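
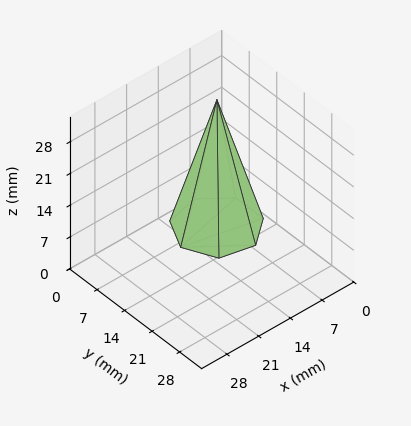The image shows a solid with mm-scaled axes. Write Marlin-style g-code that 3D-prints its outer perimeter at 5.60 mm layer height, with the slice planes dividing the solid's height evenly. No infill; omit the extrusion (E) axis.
Reading the render: the shape is a regular 7-sided pyramid, base circumscribed radius ≈ 8 mm, apex at z ≈ 28 mm (dimensions read to the nearest mm from the axis ticks). For the g-code, the solid's height is divided into equal slices at the stated Δz and each level perimeter traced with G1 moves after a G0 lift.

; perimeter-only toolpath
G21 ; units = mm
G90 ; absolute positioning
G28 ; home
; layer 1
G0 Z5.60
G0 X14.40 Y8.00
G1 X11.99 Y13.00
G1 X6.58 Y14.24
G1 X2.23 Y10.78
G1 X2.23 Y5.22
G1 X6.58 Y1.76
G1 X11.99 Y3.00
G1 X14.40 Y8.00
; layer 2
G0 Z11.20
G0 X12.80 Y8.00
G1 X10.99 Y11.75
G1 X6.93 Y12.68
G1 X3.67 Y10.08
G1 X3.67 Y5.92
G1 X6.93 Y3.32
G1 X10.99 Y4.25
G1 X12.80 Y8.00
; layer 3
G0 Z16.80
G0 X11.20 Y8.00
G1 X10.00 Y10.50
G1 X7.29 Y11.12
G1 X5.12 Y9.39
G1 X5.12 Y6.61
G1 X7.29 Y4.88
G1 X10.00 Y5.50
G1 X11.20 Y8.00
; layer 4
G0 Z22.40
G0 X9.60 Y8.00
G1 X9.00 Y9.25
G1 X7.64 Y9.56
G1 X6.56 Y8.69
G1 X6.56 Y7.31
G1 X7.64 Y6.44
G1 X9.00 Y6.75
G1 X9.60 Y8.00
M2 ; end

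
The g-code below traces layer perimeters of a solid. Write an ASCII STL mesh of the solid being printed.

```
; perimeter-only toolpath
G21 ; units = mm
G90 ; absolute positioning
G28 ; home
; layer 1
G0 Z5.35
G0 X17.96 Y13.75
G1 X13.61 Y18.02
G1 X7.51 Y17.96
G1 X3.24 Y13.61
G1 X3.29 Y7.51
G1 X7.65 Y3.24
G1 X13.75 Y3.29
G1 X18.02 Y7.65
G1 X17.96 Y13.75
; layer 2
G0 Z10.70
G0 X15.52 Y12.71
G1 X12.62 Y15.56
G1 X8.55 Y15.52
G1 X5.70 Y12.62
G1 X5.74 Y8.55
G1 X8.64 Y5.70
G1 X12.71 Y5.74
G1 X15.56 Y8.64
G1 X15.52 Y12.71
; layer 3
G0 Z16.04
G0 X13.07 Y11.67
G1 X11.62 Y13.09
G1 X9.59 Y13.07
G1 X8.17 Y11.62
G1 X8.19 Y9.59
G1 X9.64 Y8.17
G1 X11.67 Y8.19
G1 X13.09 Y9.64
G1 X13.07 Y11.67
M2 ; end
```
solid part
  facet normal 0.0000 0.0000 -1.0000
    outer loop
      vertex 6.47 20.41 0.00
      vertex 14.60 20.49 0.00
      vertex 20.41 14.79 0.00
    endloop
  endfacet
  facet normal 0.0000 0.0000 -1.0000
    outer loop
      vertex 0.77 14.60 0.00
      vertex 6.47 20.41 0.00
      vertex 20.41 14.79 0.00
    endloop
  endfacet
  facet normal 0.0000 0.0000 -1.0000
    outer loop
      vertex 0.85 6.47 0.00
      vertex 0.77 14.60 0.00
      vertex 20.41 14.79 0.00
    endloop
  endfacet
  facet normal 0.0000 0.0000 -1.0000
    outer loop
      vertex 6.66 0.77 0.00
      vertex 0.85 6.47 0.00
      vertex 20.41 14.79 0.00
    endloop
  endfacet
  facet normal 0.0000 0.0000 -1.0000
    outer loop
      vertex 14.79 0.85 0.00
      vertex 6.66 0.77 0.00
      vertex 20.41 14.79 0.00
    endloop
  endfacet
  facet normal 0.0000 0.0000 -1.0000
    outer loop
      vertex 20.49 6.66 0.00
      vertex 14.79 0.85 0.00
      vertex 20.41 14.79 0.00
    endloop
  endfacet
  facet normal 0.6365 0.6487 0.4172
    outer loop
      vertex 20.41 14.79 0.00
      vertex 14.60 20.49 0.00
      vertex 10.63 10.63 21.39
    endloop
  endfacet
  facet normal -0.0089 0.9088 0.4172
    outer loop
      vertex 14.60 20.49 0.00
      vertex 6.47 20.41 0.00
      vertex 10.63 10.63 21.39
    endloop
  endfacet
  facet normal -0.6487 0.6365 0.4172
    outer loop
      vertex 6.47 20.41 0.00
      vertex 0.77 14.60 0.00
      vertex 10.63 10.63 21.39
    endloop
  endfacet
  facet normal -0.9088 -0.0089 0.4172
    outer loop
      vertex 0.77 14.60 0.00
      vertex 0.85 6.47 0.00
      vertex 10.63 10.63 21.39
    endloop
  endfacet
  facet normal -0.6365 -0.6487 0.4172
    outer loop
      vertex 0.85 6.47 0.00
      vertex 6.66 0.77 0.00
      vertex 10.63 10.63 21.39
    endloop
  endfacet
  facet normal 0.0089 -0.9088 0.4172
    outer loop
      vertex 6.66 0.77 0.00
      vertex 14.79 0.85 0.00
      vertex 10.63 10.63 21.39
    endloop
  endfacet
  facet normal 0.6487 -0.6365 0.4172
    outer loop
      vertex 14.79 0.85 0.00
      vertex 20.49 6.66 0.00
      vertex 10.63 10.63 21.39
    endloop
  endfacet
  facet normal 0.9088 0.0089 0.4172
    outer loop
      vertex 20.49 6.66 0.00
      vertex 20.41 14.79 0.00
      vertex 10.63 10.63 21.39
    endloop
  endfacet
endsolid part

The G0 Z moves step by Δz≈5.35 mm. The G1 loops shrink linearly with z, so the solid tapers from its base footprint up to z≈21.4. Closing with a flat bottom cap and the tapered top and triangulating gives 14 facets — a regular 8-sided pyramid, base circumscribed radius ≈ 10.6 mm, apex at z ≈ 21.4 mm.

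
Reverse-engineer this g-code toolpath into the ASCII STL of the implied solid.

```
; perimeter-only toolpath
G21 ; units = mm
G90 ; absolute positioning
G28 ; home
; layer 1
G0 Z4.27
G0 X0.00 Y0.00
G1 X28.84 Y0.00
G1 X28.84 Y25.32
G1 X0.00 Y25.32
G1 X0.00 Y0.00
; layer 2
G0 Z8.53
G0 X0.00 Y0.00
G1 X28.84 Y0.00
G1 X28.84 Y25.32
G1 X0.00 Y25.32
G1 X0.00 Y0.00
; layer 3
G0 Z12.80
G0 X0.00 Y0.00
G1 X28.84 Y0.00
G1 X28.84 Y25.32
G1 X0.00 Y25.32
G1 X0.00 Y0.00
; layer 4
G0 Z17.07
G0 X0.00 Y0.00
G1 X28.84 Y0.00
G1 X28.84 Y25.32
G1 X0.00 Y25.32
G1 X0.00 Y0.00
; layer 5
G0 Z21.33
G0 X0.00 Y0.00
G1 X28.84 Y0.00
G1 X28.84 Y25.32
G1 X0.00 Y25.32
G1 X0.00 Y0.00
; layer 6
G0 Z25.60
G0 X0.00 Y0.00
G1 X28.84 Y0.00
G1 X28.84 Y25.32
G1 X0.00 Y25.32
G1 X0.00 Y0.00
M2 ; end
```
solid part
  facet normal 0.0000 0.0000 -1.0000
    outer loop
      vertex 28.84 25.32 0.00
      vertex 28.84 0.00 0.00
      vertex 0.00 0.00 0.00
    endloop
  endfacet
  facet normal 0.0000 0.0000 -1.0000
    outer loop
      vertex 0.00 25.32 0.00
      vertex 28.84 25.32 0.00
      vertex 0.00 0.00 0.00
    endloop
  endfacet
  facet normal 0.0000 0.0000 1.0000
    outer loop
      vertex 0.00 0.00 25.60
      vertex 28.84 0.00 25.60
      vertex 28.84 25.32 25.60
    endloop
  endfacet
  facet normal 0.0000 0.0000 1.0000
    outer loop
      vertex 0.00 0.00 25.60
      vertex 28.84 25.32 25.60
      vertex 0.00 25.32 25.60
    endloop
  endfacet
  facet normal 0.0000 -1.0000 0.0000
    outer loop
      vertex 0.00 0.00 0.00
      vertex 28.84 0.00 0.00
      vertex 28.84 0.00 25.60
    endloop
  endfacet
  facet normal 0.0000 -1.0000 0.0000
    outer loop
      vertex 0.00 0.00 0.00
      vertex 28.84 0.00 25.60
      vertex 0.00 0.00 25.60
    endloop
  endfacet
  facet normal 0.0000 1.0000 0.0000
    outer loop
      vertex 28.84 25.32 25.60
      vertex 28.84 25.32 0.00
      vertex 0.00 25.32 0.00
    endloop
  endfacet
  facet normal 0.0000 1.0000 0.0000
    outer loop
      vertex 0.00 25.32 25.60
      vertex 28.84 25.32 25.60
      vertex 0.00 25.32 0.00
    endloop
  endfacet
  facet normal -1.0000 0.0000 0.0000
    outer loop
      vertex 0.00 25.32 25.60
      vertex 0.00 25.32 0.00
      vertex 0.00 0.00 0.00
    endloop
  endfacet
  facet normal -1.0000 0.0000 0.0000
    outer loop
      vertex 0.00 0.00 25.60
      vertex 0.00 25.32 25.60
      vertex 0.00 0.00 0.00
    endloop
  endfacet
  facet normal 1.0000 0.0000 0.0000
    outer loop
      vertex 28.84 0.00 0.00
      vertex 28.84 25.32 0.00
      vertex 28.84 25.32 25.60
    endloop
  endfacet
  facet normal 1.0000 0.0000 0.0000
    outer loop
      vertex 28.84 0.00 0.00
      vertex 28.84 25.32 25.60
      vertex 28.84 0.00 25.60
    endloop
  endfacet
endsolid part

The G0 Z moves step by Δz≈4.27 mm. Every layer's G1 loop is the same polygon, so the solid is a straight extrusion of it from z=0 to z≈25.6. Closing with flat bottom and top caps and triangulating gives 12 facets — a rectangular box, roughly 28.8 × 25.3 mm footprint and 25.6 mm tall.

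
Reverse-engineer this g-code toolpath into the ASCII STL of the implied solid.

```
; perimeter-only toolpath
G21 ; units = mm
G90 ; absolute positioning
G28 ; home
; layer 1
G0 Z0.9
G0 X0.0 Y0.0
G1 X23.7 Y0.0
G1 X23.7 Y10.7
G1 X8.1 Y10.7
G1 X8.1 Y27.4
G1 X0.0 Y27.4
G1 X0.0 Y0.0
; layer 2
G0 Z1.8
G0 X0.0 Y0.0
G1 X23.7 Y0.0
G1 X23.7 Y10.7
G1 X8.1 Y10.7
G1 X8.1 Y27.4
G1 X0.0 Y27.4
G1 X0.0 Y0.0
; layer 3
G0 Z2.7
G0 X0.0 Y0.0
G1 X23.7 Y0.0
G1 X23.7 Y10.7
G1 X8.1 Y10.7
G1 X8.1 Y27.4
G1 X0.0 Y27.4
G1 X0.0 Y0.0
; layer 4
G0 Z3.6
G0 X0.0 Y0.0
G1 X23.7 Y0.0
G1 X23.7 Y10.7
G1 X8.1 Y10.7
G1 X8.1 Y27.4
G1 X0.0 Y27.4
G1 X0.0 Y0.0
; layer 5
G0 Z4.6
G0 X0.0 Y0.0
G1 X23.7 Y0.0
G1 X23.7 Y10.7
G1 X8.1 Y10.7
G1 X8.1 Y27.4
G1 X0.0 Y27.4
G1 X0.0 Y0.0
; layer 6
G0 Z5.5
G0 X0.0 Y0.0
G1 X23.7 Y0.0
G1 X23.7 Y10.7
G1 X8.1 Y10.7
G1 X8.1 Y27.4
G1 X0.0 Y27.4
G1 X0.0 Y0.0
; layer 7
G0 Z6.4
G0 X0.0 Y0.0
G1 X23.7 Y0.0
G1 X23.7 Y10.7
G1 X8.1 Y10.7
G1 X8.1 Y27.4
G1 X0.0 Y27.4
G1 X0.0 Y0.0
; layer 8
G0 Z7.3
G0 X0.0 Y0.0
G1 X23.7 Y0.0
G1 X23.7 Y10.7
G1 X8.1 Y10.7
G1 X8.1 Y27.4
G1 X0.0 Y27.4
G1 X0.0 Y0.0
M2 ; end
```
solid part
  facet normal 0.0000 0.0000 -1.0000
    outer loop
      vertex 23.7 10.7 0.0
      vertex 23.7 0.0 0.0
      vertex 0.0 0.0 0.0
    endloop
  endfacet
  facet normal 0.0000 0.0000 -1.0000
    outer loop
      vertex 8.1 10.7 0.0
      vertex 23.7 10.7 0.0
      vertex 0.0 0.0 0.0
    endloop
  endfacet
  facet normal 0.0000 0.0000 -1.0000
    outer loop
      vertex 8.1 27.4 0.0
      vertex 8.1 10.7 0.0
      vertex 0.0 0.0 0.0
    endloop
  endfacet
  facet normal 0.0000 0.0000 -1.0000
    outer loop
      vertex 0.0 27.4 0.0
      vertex 8.1 27.4 0.0
      vertex 0.0 0.0 0.0
    endloop
  endfacet
  facet normal 0.0000 0.0000 1.0000
    outer loop
      vertex 0.0 0.0 7.3
      vertex 23.7 0.0 7.3
      vertex 23.7 10.7 7.3
    endloop
  endfacet
  facet normal 0.0000 0.0000 1.0000
    outer loop
      vertex 0.0 0.0 7.3
      vertex 23.7 10.7 7.3
      vertex 8.1 10.7 7.3
    endloop
  endfacet
  facet normal 0.0000 0.0000 1.0000
    outer loop
      vertex 0.0 0.0 7.3
      vertex 8.1 10.7 7.3
      vertex 8.1 27.4 7.3
    endloop
  endfacet
  facet normal 0.0000 0.0000 1.0000
    outer loop
      vertex 0.0 0.0 7.3
      vertex 8.1 27.4 7.3
      vertex 0.0 27.4 7.3
    endloop
  endfacet
  facet normal 0.0000 -1.0000 0.0000
    outer loop
      vertex 0.0 0.0 0.0
      vertex 23.7 0.0 0.0
      vertex 23.7 0.0 7.3
    endloop
  endfacet
  facet normal 0.0000 -1.0000 0.0000
    outer loop
      vertex 0.0 0.0 0.0
      vertex 23.7 0.0 7.3
      vertex 0.0 0.0 7.3
    endloop
  endfacet
  facet normal 1.0000 0.0000 0.0000
    outer loop
      vertex 23.7 0.0 0.0
      vertex 23.7 10.7 0.0
      vertex 23.7 10.7 7.3
    endloop
  endfacet
  facet normal 1.0000 0.0000 0.0000
    outer loop
      vertex 23.7 0.0 0.0
      vertex 23.7 10.7 7.3
      vertex 23.7 0.0 7.3
    endloop
  endfacet
  facet normal 0.0000 1.0000 0.0000
    outer loop
      vertex 23.7 10.7 0.0
      vertex 8.1 10.7 0.0
      vertex 8.1 10.7 7.3
    endloop
  endfacet
  facet normal 0.0000 1.0000 0.0000
    outer loop
      vertex 23.7 10.7 0.0
      vertex 8.1 10.7 7.3
      vertex 23.7 10.7 7.3
    endloop
  endfacet
  facet normal 1.0000 0.0000 0.0000
    outer loop
      vertex 8.1 10.7 0.0
      vertex 8.1 27.4 0.0
      vertex 8.1 27.4 7.3
    endloop
  endfacet
  facet normal 1.0000 0.0000 0.0000
    outer loop
      vertex 8.1 10.7 0.0
      vertex 8.1 27.4 7.3
      vertex 8.1 10.7 7.3
    endloop
  endfacet
  facet normal 0.0000 1.0000 0.0000
    outer loop
      vertex 8.1 27.4 0.0
      vertex 0.0 27.4 0.0
      vertex 0.0 27.4 7.3
    endloop
  endfacet
  facet normal 0.0000 1.0000 0.0000
    outer loop
      vertex 8.1 27.4 0.0
      vertex 0.0 27.4 7.3
      vertex 8.1 27.4 7.3
    endloop
  endfacet
  facet normal -1.0000 0.0000 0.0000
    outer loop
      vertex 0.0 27.4 0.0
      vertex 0.0 0.0 0.0
      vertex 0.0 0.0 7.3
    endloop
  endfacet
  facet normal -1.0000 0.0000 0.0000
    outer loop
      vertex 0.0 27.4 0.0
      vertex 0.0 0.0 7.3
      vertex 0.0 27.4 7.3
    endloop
  endfacet
endsolid part

The G0 Z moves step by Δz≈0.9 mm. Every layer's G1 loop is the same polygon, so the solid is a straight extrusion of it from z=0 to z≈7.3. Closing with flat bottom and top caps and triangulating gives 20 facets — an L-shaped prism: outer 23.7 × 27.4 mm, arm thicknesses ≈ 10.7 mm (horizontal) and 8.1 mm (vertical), extruded 7.3 mm in z.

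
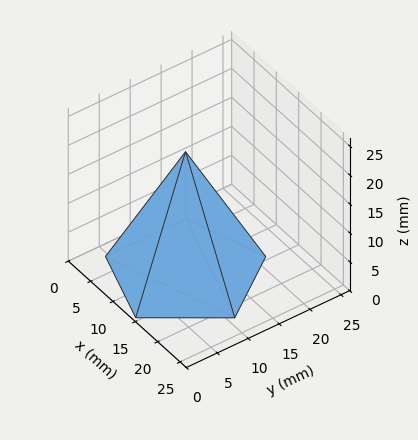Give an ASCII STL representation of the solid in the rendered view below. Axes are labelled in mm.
Reading the render: the shape is a regular 5-sided pyramid, base circumscribed radius ≈ 11 mm, apex at z ≈ 21 mm (dimensions read to the nearest mm from the axis ticks). For the STL, each face is triangulated and given an outward normal.

solid part
  facet normal 0.0000 0.0000 -1.0000
    outer loop
      vertex 2.1 17.5 0.0
      vertex 14.4 21.5 0.0
      vertex 22.0 11.0 0.0
    endloop
  endfacet
  facet normal 0.0000 0.0000 -1.0000
    outer loop
      vertex 2.1 4.5 0.0
      vertex 2.1 17.5 0.0
      vertex 22.0 11.0 0.0
    endloop
  endfacet
  facet normal 0.0000 0.0000 -1.0000
    outer loop
      vertex 14.4 0.5 0.0
      vertex 2.1 4.5 0.0
      vertex 22.0 11.0 0.0
    endloop
  endfacet
  facet normal 0.7457 0.5398 0.3906
    outer loop
      vertex 22.0 11.0 0.0
      vertex 14.4 21.5 0.0
      vertex 11.0 11.0 21.0
    endloop
  endfacet
  facet normal -0.2846 0.8751 0.3915
    outer loop
      vertex 14.4 21.5 0.0
      vertex 2.1 17.5 0.0
      vertex 11.0 11.0 21.0
    endloop
  endfacet
  facet normal -0.9207 0.0000 0.3902
    outer loop
      vertex 2.1 17.5 0.0
      vertex 2.1 4.5 0.0
      vertex 11.0 11.0 21.0
    endloop
  endfacet
  facet normal -0.2846 -0.8751 0.3915
    outer loop
      vertex 2.1 4.5 0.0
      vertex 14.4 0.5 0.0
      vertex 11.0 11.0 21.0
    endloop
  endfacet
  facet normal 0.7457 -0.5398 0.3906
    outer loop
      vertex 14.4 0.5 0.0
      vertex 22.0 11.0 0.0
      vertex 11.0 11.0 21.0
    endloop
  endfacet
endsolid part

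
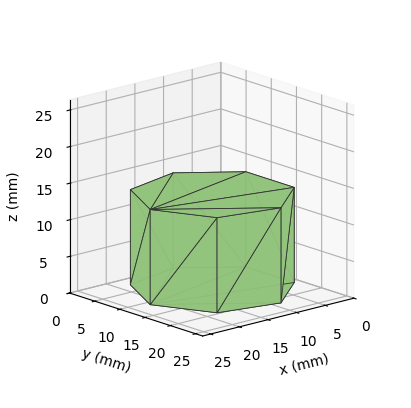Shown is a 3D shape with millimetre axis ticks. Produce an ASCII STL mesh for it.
Reading the render: the shape is a regular 7-sided prism (a cylinder approximated with 7 flat sides), circumscribed radius ≈ 11 mm, height ≈ 13 mm (dimensions read to the nearest mm from the axis ticks). For the STL, each face is triangulated and given an outward normal.

solid part
  facet normal 0.0000 0.0000 -1.0000
    outer loop
      vertex 8.6 21.7 0.0
      vertex 17.9 19.6 0.0
      vertex 22.0 11.0 0.0
    endloop
  endfacet
  facet normal 0.0000 0.0000 -1.0000
    outer loop
      vertex 1.1 15.8 0.0
      vertex 8.6 21.7 0.0
      vertex 22.0 11.0 0.0
    endloop
  endfacet
  facet normal 0.0000 0.0000 -1.0000
    outer loop
      vertex 1.1 6.2 0.0
      vertex 1.1 15.8 0.0
      vertex 22.0 11.0 0.0
    endloop
  endfacet
  facet normal 0.0000 0.0000 -1.0000
    outer loop
      vertex 8.6 0.3 0.0
      vertex 1.1 6.2 0.0
      vertex 22.0 11.0 0.0
    endloop
  endfacet
  facet normal 0.0000 0.0000 -1.0000
    outer loop
      vertex 17.9 2.4 0.0
      vertex 8.6 0.3 0.0
      vertex 22.0 11.0 0.0
    endloop
  endfacet
  facet normal 0.0000 0.0000 1.0000
    outer loop
      vertex 22.0 11.0 13.0
      vertex 17.9 19.6 13.0
      vertex 8.6 21.7 13.0
    endloop
  endfacet
  facet normal 0.0000 0.0000 1.0000
    outer loop
      vertex 22.0 11.0 13.0
      vertex 8.6 21.7 13.0
      vertex 1.1 15.8 13.0
    endloop
  endfacet
  facet normal 0.0000 0.0000 1.0000
    outer loop
      vertex 22.0 11.0 13.0
      vertex 1.1 15.8 13.0
      vertex 1.1 6.2 13.0
    endloop
  endfacet
  facet normal 0.0000 0.0000 1.0000
    outer loop
      vertex 22.0 11.0 13.0
      vertex 1.1 6.2 13.0
      vertex 8.6 0.3 13.0
    endloop
  endfacet
  facet normal 0.0000 0.0000 1.0000
    outer loop
      vertex 22.0 11.0 13.0
      vertex 8.6 0.3 13.0
      vertex 17.9 2.4 13.0
    endloop
  endfacet
  facet normal 0.9027 0.4303 0.0000
    outer loop
      vertex 22.0 11.0 0.0
      vertex 17.9 19.6 0.0
      vertex 17.9 19.6 13.0
    endloop
  endfacet
  facet normal 0.9027 0.4303 0.0000
    outer loop
      vertex 22.0 11.0 0.0
      vertex 17.9 19.6 13.0
      vertex 22.0 11.0 13.0
    endloop
  endfacet
  facet normal 0.2203 0.9754 0.0000
    outer loop
      vertex 17.9 19.6 0.0
      vertex 8.6 21.7 0.0
      vertex 8.6 21.7 13.0
    endloop
  endfacet
  facet normal 0.2203 0.9754 0.0000
    outer loop
      vertex 17.9 19.6 0.0
      vertex 8.6 21.7 13.0
      vertex 17.9 19.6 13.0
    endloop
  endfacet
  facet normal -0.6183 0.7860 0.0000
    outer loop
      vertex 8.6 21.7 0.0
      vertex 1.1 15.8 0.0
      vertex 1.1 15.8 13.0
    endloop
  endfacet
  facet normal -0.6183 0.7860 0.0000
    outer loop
      vertex 8.6 21.7 0.0
      vertex 1.1 15.8 13.0
      vertex 8.6 21.7 13.0
    endloop
  endfacet
  facet normal -1.0000 0.0000 0.0000
    outer loop
      vertex 1.1 15.8 0.0
      vertex 1.1 6.2 0.0
      vertex 1.1 6.2 13.0
    endloop
  endfacet
  facet normal -1.0000 0.0000 0.0000
    outer loop
      vertex 1.1 15.8 0.0
      vertex 1.1 6.2 13.0
      vertex 1.1 15.8 13.0
    endloop
  endfacet
  facet normal -0.6183 -0.7860 0.0000
    outer loop
      vertex 1.1 6.2 0.0
      vertex 8.6 0.3 0.0
      vertex 8.6 0.3 13.0
    endloop
  endfacet
  facet normal -0.6183 -0.7860 0.0000
    outer loop
      vertex 1.1 6.2 0.0
      vertex 8.6 0.3 13.0
      vertex 1.1 6.2 13.0
    endloop
  endfacet
  facet normal 0.2203 -0.9754 0.0000
    outer loop
      vertex 8.6 0.3 0.0
      vertex 17.9 2.4 0.0
      vertex 17.9 2.4 13.0
    endloop
  endfacet
  facet normal 0.2203 -0.9754 0.0000
    outer loop
      vertex 8.6 0.3 0.0
      vertex 17.9 2.4 13.0
      vertex 8.6 0.3 13.0
    endloop
  endfacet
  facet normal 0.9027 -0.4303 0.0000
    outer loop
      vertex 17.9 2.4 0.0
      vertex 22.0 11.0 0.0
      vertex 22.0 11.0 13.0
    endloop
  endfacet
  facet normal 0.9027 -0.4303 0.0000
    outer loop
      vertex 17.9 2.4 0.0
      vertex 22.0 11.0 13.0
      vertex 17.9 2.4 13.0
    endloop
  endfacet
endsolid part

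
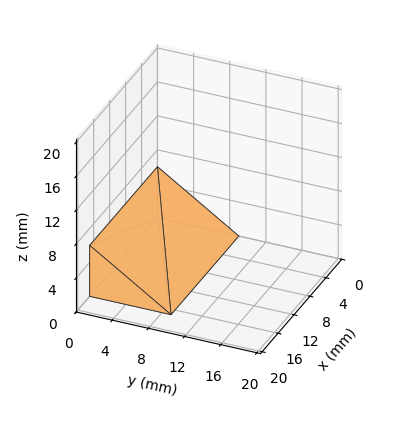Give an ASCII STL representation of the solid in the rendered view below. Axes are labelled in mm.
Reading the render: the shape is a wedge (ramp): 17 × 9 mm base, rising to 6 mm along the y=0 edge and sloping linearly to z=0 at y=9 (dimensions read to the nearest mm from the axis ticks). For the STL, each face is triangulated and given an outward normal.

solid part
  facet normal 0.0000 0.0000 -1.0000
    outer loop
      vertex 17.0 9.0 0.0
      vertex 17.0 0.0 0.0
      vertex 0.0 0.0 0.0
    endloop
  endfacet
  facet normal 0.0000 0.0000 -1.0000
    outer loop
      vertex 0.0 9.0 0.0
      vertex 17.0 9.0 0.0
      vertex 0.0 0.0 0.0
    endloop
  endfacet
  facet normal 0.0000 -1.0000 0.0000
    outer loop
      vertex 0.0 0.0 0.0
      vertex 17.0 0.0 0.0
      vertex 17.0 0.0 6.0
    endloop
  endfacet
  facet normal 0.0000 -1.0000 0.0000
    outer loop
      vertex 0.0 0.0 0.0
      vertex 17.0 0.0 6.0
      vertex 0.0 0.0 6.0
    endloop
  endfacet
  facet normal 0.0000 0.5547 0.8321
    outer loop
      vertex 0.0 0.0 6.0
      vertex 17.0 0.0 6.0
      vertex 17.0 9.0 0.0
    endloop
  endfacet
  facet normal 0.0000 0.5547 0.8321
    outer loop
      vertex 0.0 0.0 6.0
      vertex 17.0 9.0 0.0
      vertex 0.0 9.0 0.0
    endloop
  endfacet
  facet normal -1.0000 0.0000 0.0000
    outer loop
      vertex 0.0 0.0 6.0
      vertex 0.0 9.0 0.0
      vertex 0.0 0.0 0.0
    endloop
  endfacet
  facet normal 1.0000 0.0000 0.0000
    outer loop
      vertex 17.0 0.0 0.0
      vertex 17.0 9.0 0.0
      vertex 17.0 0.0 6.0
    endloop
  endfacet
endsolid part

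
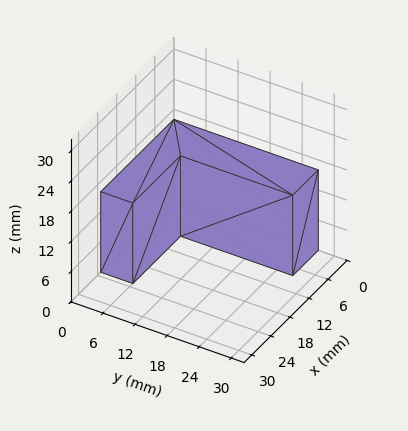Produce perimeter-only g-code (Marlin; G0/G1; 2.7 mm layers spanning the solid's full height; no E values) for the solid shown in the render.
Reading the render: the shape is an L-shaped prism: outer 23 × 27 mm, arm thicknesses ≈ 6 mm (horizontal) and 8 mm (vertical), extruded 16 mm in z (dimensions read to the nearest mm from the axis ticks). For the g-code, the solid's height is divided into equal slices at the stated Δz and each level perimeter traced with G1 moves after a G0 lift.

; perimeter-only toolpath
G21 ; units = mm
G90 ; absolute positioning
G28 ; home
; layer 1
G0 Z2.7
G0 X0.0 Y0.0
G1 X23.0 Y0.0
G1 X23.0 Y6.0
G1 X8.0 Y6.0
G1 X8.0 Y27.0
G1 X0.0 Y27.0
G1 X0.0 Y0.0
; layer 2
G0 Z5.3
G0 X0.0 Y0.0
G1 X23.0 Y0.0
G1 X23.0 Y6.0
G1 X8.0 Y6.0
G1 X8.0 Y27.0
G1 X0.0 Y27.0
G1 X0.0 Y0.0
; layer 3
G0 Z8.0
G0 X0.0 Y0.0
G1 X23.0 Y0.0
G1 X23.0 Y6.0
G1 X8.0 Y6.0
G1 X8.0 Y27.0
G1 X0.0 Y27.0
G1 X0.0 Y0.0
; layer 4
G0 Z10.7
G0 X0.0 Y0.0
G1 X23.0 Y0.0
G1 X23.0 Y6.0
G1 X8.0 Y6.0
G1 X8.0 Y27.0
G1 X0.0 Y27.0
G1 X0.0 Y0.0
; layer 5
G0 Z13.3
G0 X0.0 Y0.0
G1 X23.0 Y0.0
G1 X23.0 Y6.0
G1 X8.0 Y6.0
G1 X8.0 Y27.0
G1 X0.0 Y27.0
G1 X0.0 Y0.0
; layer 6
G0 Z16.0
G0 X0.0 Y0.0
G1 X23.0 Y0.0
G1 X23.0 Y6.0
G1 X8.0 Y6.0
G1 X8.0 Y27.0
G1 X0.0 Y27.0
G1 X0.0 Y0.0
M2 ; end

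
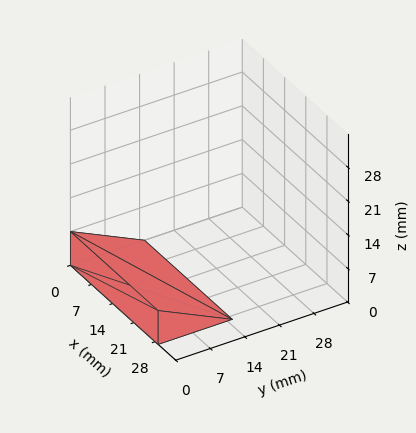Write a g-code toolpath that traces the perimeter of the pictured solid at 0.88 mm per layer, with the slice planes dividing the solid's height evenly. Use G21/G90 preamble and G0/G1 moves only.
Reading the render: the shape is a wedge (ramp): 29 × 15 mm base, rising to 7 mm along the y=0 edge and sloping linearly to z=0 at y=15 (dimensions read to the nearest mm from the axis ticks). For the g-code, the solid's height is divided into equal slices at the stated Δz and each level perimeter traced with G1 moves after a G0 lift.

; perimeter-only toolpath
G21 ; units = mm
G90 ; absolute positioning
G28 ; home
; layer 1
G0 Z0.88
G0 X0.00 Y0.00
G1 X29.00 Y0.00
G1 X29.00 Y13.12
G1 X0.00 Y13.12
G1 X0.00 Y0.00
; layer 2
G0 Z1.75
G0 X0.00 Y0.00
G1 X29.00 Y0.00
G1 X29.00 Y11.25
G1 X0.00 Y11.25
G1 X0.00 Y0.00
; layer 3
G0 Z2.62
G0 X0.00 Y0.00
G1 X29.00 Y0.00
G1 X29.00 Y9.38
G1 X0.00 Y9.38
G1 X0.00 Y0.00
; layer 4
G0 Z3.50
G0 X0.00 Y0.00
G1 X29.00 Y0.00
G1 X29.00 Y7.50
G1 X0.00 Y7.50
G1 X0.00 Y0.00
; layer 5
G0 Z4.38
G0 X0.00 Y0.00
G1 X29.00 Y0.00
G1 X29.00 Y5.62
G1 X0.00 Y5.62
G1 X0.00 Y0.00
; layer 6
G0 Z5.25
G0 X0.00 Y0.00
G1 X29.00 Y0.00
G1 X29.00 Y3.75
G1 X0.00 Y3.75
G1 X0.00 Y0.00
; layer 7
G0 Z6.12
G0 X0.00 Y0.00
G1 X29.00 Y0.00
G1 X29.00 Y1.88
G1 X0.00 Y1.88
G1 X0.00 Y0.00
M2 ; end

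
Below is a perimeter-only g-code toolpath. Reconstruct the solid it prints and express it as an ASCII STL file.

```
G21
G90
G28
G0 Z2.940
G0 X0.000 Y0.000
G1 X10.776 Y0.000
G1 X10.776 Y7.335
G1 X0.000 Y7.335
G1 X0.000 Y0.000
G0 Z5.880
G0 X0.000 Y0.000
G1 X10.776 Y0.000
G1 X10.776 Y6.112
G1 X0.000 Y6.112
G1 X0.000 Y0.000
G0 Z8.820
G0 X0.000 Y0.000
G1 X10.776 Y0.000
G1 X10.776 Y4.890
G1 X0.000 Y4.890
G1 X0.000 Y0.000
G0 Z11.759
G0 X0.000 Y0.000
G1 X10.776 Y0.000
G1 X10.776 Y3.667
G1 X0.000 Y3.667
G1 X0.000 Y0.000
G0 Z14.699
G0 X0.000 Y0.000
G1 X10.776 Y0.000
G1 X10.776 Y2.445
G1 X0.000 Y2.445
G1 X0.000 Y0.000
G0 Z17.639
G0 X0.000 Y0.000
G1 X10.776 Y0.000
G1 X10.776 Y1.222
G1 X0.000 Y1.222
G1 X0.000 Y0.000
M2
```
solid part
  facet normal 0.0000 0.0000 -1.0000
    outer loop
      vertex 10.776 8.557 0.000
      vertex 10.776 0.000 0.000
      vertex 0.000 0.000 0.000
    endloop
  endfacet
  facet normal 0.0000 0.0000 -1.0000
    outer loop
      vertex 0.000 8.557 0.000
      vertex 10.776 8.557 0.000
      vertex 0.000 0.000 0.000
    endloop
  endfacet
  facet normal 0.0000 -1.0000 0.0000
    outer loop
      vertex 0.000 0.000 0.000
      vertex 10.776 0.000 0.000
      vertex 10.776 0.000 20.579
    endloop
  endfacet
  facet normal 0.0000 -1.0000 0.0000
    outer loop
      vertex 0.000 0.000 0.000
      vertex 10.776 0.000 20.579
      vertex 0.000 0.000 20.579
    endloop
  endfacet
  facet normal 0.0000 0.9234 0.3839
    outer loop
      vertex 0.000 0.000 20.579
      vertex 10.776 0.000 20.579
      vertex 10.776 8.557 0.000
    endloop
  endfacet
  facet normal 0.0000 0.9234 0.3839
    outer loop
      vertex 0.000 0.000 20.579
      vertex 10.776 8.557 0.000
      vertex 0.000 8.557 0.000
    endloop
  endfacet
  facet normal -1.0000 0.0000 0.0000
    outer loop
      vertex 0.000 0.000 20.579
      vertex 0.000 8.557 0.000
      vertex 0.000 0.000 0.000
    endloop
  endfacet
  facet normal 1.0000 0.0000 0.0000
    outer loop
      vertex 10.776 0.000 0.000
      vertex 10.776 8.557 0.000
      vertex 10.776 0.000 20.579
    endloop
  endfacet
endsolid part

The G0 Z moves step by Δz≈2.940 mm. The G1 loops shrink linearly with z, so the solid tapers from its base footprint up to z≈20.6. Closing with a flat bottom cap and the tapered top and triangulating gives 8 facets — a wedge (ramp): 10.8 × 8.56 mm base, rising to 20.6 mm along the y=0 edge and sloping linearly to z=0 at y=8.56.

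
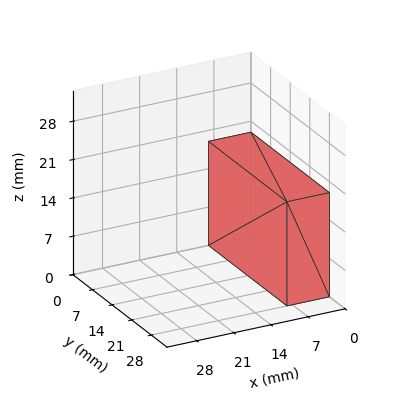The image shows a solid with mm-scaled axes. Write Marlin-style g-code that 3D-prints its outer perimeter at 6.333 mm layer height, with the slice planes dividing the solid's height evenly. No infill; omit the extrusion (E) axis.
Reading the render: the shape is a rectangular box, roughly 8 × 28 mm footprint and 19 mm tall (dimensions read to the nearest mm from the axis ticks). For the g-code, the solid's height is divided into equal slices at the stated Δz and each level perimeter traced with G1 moves after a G0 lift.

; perimeter-only toolpath
G21 ; units = mm
G90 ; absolute positioning
G28 ; home
; layer 1
G0 Z6.333
G0 X0.000 Y0.000
G1 X8.000 Y0.000
G1 X8.000 Y28.000
G1 X0.000 Y28.000
G1 X0.000 Y0.000
; layer 2
G0 Z12.667
G0 X0.000 Y0.000
G1 X8.000 Y0.000
G1 X8.000 Y28.000
G1 X0.000 Y28.000
G1 X0.000 Y0.000
; layer 3
G0 Z19.000
G0 X0.000 Y0.000
G1 X8.000 Y0.000
G1 X8.000 Y28.000
G1 X0.000 Y28.000
G1 X0.000 Y0.000
M2 ; end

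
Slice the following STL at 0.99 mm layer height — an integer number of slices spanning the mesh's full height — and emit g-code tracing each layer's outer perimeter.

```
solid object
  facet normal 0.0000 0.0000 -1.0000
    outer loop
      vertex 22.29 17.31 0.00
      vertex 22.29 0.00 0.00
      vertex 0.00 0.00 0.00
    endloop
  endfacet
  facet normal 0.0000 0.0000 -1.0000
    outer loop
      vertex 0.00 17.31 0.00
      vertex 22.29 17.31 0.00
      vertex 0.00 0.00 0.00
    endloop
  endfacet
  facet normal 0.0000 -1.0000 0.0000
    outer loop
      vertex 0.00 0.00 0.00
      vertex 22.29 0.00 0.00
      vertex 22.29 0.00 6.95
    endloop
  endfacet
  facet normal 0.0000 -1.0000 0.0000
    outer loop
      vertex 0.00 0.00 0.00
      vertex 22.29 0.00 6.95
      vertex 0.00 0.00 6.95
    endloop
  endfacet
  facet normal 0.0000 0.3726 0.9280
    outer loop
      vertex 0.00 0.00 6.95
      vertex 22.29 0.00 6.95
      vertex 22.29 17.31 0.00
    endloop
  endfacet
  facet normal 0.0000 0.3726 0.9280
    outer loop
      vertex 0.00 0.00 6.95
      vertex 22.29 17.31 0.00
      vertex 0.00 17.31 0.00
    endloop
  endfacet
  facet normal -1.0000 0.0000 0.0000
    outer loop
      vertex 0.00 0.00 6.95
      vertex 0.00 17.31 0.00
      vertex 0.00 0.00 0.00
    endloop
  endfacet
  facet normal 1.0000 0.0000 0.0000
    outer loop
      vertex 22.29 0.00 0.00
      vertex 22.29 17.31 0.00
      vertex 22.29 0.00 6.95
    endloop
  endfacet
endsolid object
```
; perimeter-only toolpath
G21 ; units = mm
G90 ; absolute positioning
G28 ; home
; layer 1
G0 Z0.99
G0 X0.00 Y0.00
G1 X22.29 Y0.00
G1 X22.29 Y14.84
G1 X0.00 Y14.84
G1 X0.00 Y0.00
; layer 2
G0 Z1.99
G0 X0.00 Y0.00
G1 X22.29 Y0.00
G1 X22.29 Y12.36
G1 X0.00 Y12.36
G1 X0.00 Y0.00
; layer 3
G0 Z2.98
G0 X0.00 Y0.00
G1 X22.29 Y0.00
G1 X22.29 Y9.89
G1 X0.00 Y9.89
G1 X0.00 Y0.00
; layer 4
G0 Z3.97
G0 X0.00 Y0.00
G1 X22.29 Y0.00
G1 X22.29 Y7.42
G1 X0.00 Y7.42
G1 X0.00 Y0.00
; layer 5
G0 Z4.96
G0 X0.00 Y0.00
G1 X22.29 Y0.00
G1 X22.29 Y4.95
G1 X0.00 Y4.95
G1 X0.00 Y0.00
; layer 6
G0 Z5.96
G0 X0.00 Y0.00
G1 X22.29 Y0.00
G1 X22.29 Y2.47
G1 X0.00 Y2.47
G1 X0.00 Y0.00
M2 ; end

The solid is a wedge (ramp): 22.3 × 17.3 mm base, rising to 6.95 mm along the y=0 edge and sloping linearly to z=0 at y=17.3. Slicing at Δz = 0.99 mm — 7 equal slices spanning the solid's height, so layer i sits at z = i·h/7 — gives 6 non-empty perimeters. Each is a 4-segment closed polygon; G0 lifts to the layer z and rapids to the start vertex, then G1 traces the edges. The cross-section shrinks linearly with z (the slice at the apex is degenerate and omitted).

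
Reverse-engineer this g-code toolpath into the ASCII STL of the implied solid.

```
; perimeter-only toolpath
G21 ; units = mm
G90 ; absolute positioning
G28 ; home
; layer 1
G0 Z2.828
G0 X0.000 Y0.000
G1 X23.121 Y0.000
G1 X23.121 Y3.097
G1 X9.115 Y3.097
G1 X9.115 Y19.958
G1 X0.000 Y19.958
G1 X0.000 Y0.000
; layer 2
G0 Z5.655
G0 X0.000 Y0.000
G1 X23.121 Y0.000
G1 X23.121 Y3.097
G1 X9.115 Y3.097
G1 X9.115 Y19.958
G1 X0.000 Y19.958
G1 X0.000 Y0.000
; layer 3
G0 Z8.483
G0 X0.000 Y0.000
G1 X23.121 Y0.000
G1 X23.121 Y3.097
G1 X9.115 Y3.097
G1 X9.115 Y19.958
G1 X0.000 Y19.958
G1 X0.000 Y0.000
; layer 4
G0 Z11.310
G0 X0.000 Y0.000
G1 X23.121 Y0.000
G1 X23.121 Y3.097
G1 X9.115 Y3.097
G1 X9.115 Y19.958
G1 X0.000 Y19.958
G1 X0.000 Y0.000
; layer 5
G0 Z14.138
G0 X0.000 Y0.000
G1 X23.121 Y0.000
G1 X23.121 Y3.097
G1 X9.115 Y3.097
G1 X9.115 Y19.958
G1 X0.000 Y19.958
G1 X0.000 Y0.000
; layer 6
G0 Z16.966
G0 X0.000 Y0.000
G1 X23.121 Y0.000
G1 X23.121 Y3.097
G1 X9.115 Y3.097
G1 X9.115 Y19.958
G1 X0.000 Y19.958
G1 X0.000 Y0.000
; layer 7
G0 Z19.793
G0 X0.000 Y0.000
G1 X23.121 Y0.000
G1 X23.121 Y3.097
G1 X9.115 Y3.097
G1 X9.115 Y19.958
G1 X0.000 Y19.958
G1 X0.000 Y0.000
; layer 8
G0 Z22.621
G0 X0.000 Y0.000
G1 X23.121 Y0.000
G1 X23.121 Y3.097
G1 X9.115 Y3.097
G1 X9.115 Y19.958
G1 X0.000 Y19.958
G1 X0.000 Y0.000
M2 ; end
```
solid part
  facet normal 0.0000 0.0000 -1.0000
    outer loop
      vertex 23.121 3.097 0.000
      vertex 23.121 0.000 0.000
      vertex 0.000 0.000 0.000
    endloop
  endfacet
  facet normal 0.0000 0.0000 -1.0000
    outer loop
      vertex 9.115 3.097 0.000
      vertex 23.121 3.097 0.000
      vertex 0.000 0.000 0.000
    endloop
  endfacet
  facet normal 0.0000 0.0000 -1.0000
    outer loop
      vertex 9.115 19.958 0.000
      vertex 9.115 3.097 0.000
      vertex 0.000 0.000 0.000
    endloop
  endfacet
  facet normal 0.0000 0.0000 -1.0000
    outer loop
      vertex 0.000 19.958 0.000
      vertex 9.115 19.958 0.000
      vertex 0.000 0.000 0.000
    endloop
  endfacet
  facet normal 0.0000 0.0000 1.0000
    outer loop
      vertex 0.000 0.000 22.621
      vertex 23.121 0.000 22.621
      vertex 23.121 3.097 22.621
    endloop
  endfacet
  facet normal 0.0000 0.0000 1.0000
    outer loop
      vertex 0.000 0.000 22.621
      vertex 23.121 3.097 22.621
      vertex 9.115 3.097 22.621
    endloop
  endfacet
  facet normal 0.0000 0.0000 1.0000
    outer loop
      vertex 0.000 0.000 22.621
      vertex 9.115 3.097 22.621
      vertex 9.115 19.958 22.621
    endloop
  endfacet
  facet normal 0.0000 0.0000 1.0000
    outer loop
      vertex 0.000 0.000 22.621
      vertex 9.115 19.958 22.621
      vertex 0.000 19.958 22.621
    endloop
  endfacet
  facet normal 0.0000 -1.0000 0.0000
    outer loop
      vertex 0.000 0.000 0.000
      vertex 23.121 0.000 0.000
      vertex 23.121 0.000 22.621
    endloop
  endfacet
  facet normal 0.0000 -1.0000 0.0000
    outer loop
      vertex 0.000 0.000 0.000
      vertex 23.121 0.000 22.621
      vertex 0.000 0.000 22.621
    endloop
  endfacet
  facet normal 1.0000 0.0000 0.0000
    outer loop
      vertex 23.121 0.000 0.000
      vertex 23.121 3.097 0.000
      vertex 23.121 3.097 22.621
    endloop
  endfacet
  facet normal 1.0000 0.0000 0.0000
    outer loop
      vertex 23.121 0.000 0.000
      vertex 23.121 3.097 22.621
      vertex 23.121 0.000 22.621
    endloop
  endfacet
  facet normal 0.0000 1.0000 0.0000
    outer loop
      vertex 23.121 3.097 0.000
      vertex 9.115 3.097 0.000
      vertex 9.115 3.097 22.621
    endloop
  endfacet
  facet normal 0.0000 1.0000 0.0000
    outer loop
      vertex 23.121 3.097 0.000
      vertex 9.115 3.097 22.621
      vertex 23.121 3.097 22.621
    endloop
  endfacet
  facet normal 1.0000 0.0000 0.0000
    outer loop
      vertex 9.115 3.097 0.000
      vertex 9.115 19.958 0.000
      vertex 9.115 19.958 22.621
    endloop
  endfacet
  facet normal 1.0000 0.0000 0.0000
    outer loop
      vertex 9.115 3.097 0.000
      vertex 9.115 19.958 22.621
      vertex 9.115 3.097 22.621
    endloop
  endfacet
  facet normal 0.0000 1.0000 0.0000
    outer loop
      vertex 9.115 19.958 0.000
      vertex 0.000 19.958 0.000
      vertex 0.000 19.958 22.621
    endloop
  endfacet
  facet normal 0.0000 1.0000 0.0000
    outer loop
      vertex 9.115 19.958 0.000
      vertex 0.000 19.958 22.621
      vertex 9.115 19.958 22.621
    endloop
  endfacet
  facet normal -1.0000 0.0000 0.0000
    outer loop
      vertex 0.000 19.958 0.000
      vertex 0.000 0.000 0.000
      vertex 0.000 0.000 22.621
    endloop
  endfacet
  facet normal -1.0000 0.0000 0.0000
    outer loop
      vertex 0.000 19.958 0.000
      vertex 0.000 0.000 22.621
      vertex 0.000 19.958 22.621
    endloop
  endfacet
endsolid part

The G0 Z moves step by Δz≈2.828 mm. Every layer's G1 loop is the same polygon, so the solid is a straight extrusion of it from z=0 to z≈22.6. Closing with flat bottom and top caps and triangulating gives 20 facets — an L-shaped prism: outer 23.1 × 20 mm, arm thicknesses ≈ 3.1 mm (horizontal) and 9.12 mm (vertical), extruded 22.6 mm in z.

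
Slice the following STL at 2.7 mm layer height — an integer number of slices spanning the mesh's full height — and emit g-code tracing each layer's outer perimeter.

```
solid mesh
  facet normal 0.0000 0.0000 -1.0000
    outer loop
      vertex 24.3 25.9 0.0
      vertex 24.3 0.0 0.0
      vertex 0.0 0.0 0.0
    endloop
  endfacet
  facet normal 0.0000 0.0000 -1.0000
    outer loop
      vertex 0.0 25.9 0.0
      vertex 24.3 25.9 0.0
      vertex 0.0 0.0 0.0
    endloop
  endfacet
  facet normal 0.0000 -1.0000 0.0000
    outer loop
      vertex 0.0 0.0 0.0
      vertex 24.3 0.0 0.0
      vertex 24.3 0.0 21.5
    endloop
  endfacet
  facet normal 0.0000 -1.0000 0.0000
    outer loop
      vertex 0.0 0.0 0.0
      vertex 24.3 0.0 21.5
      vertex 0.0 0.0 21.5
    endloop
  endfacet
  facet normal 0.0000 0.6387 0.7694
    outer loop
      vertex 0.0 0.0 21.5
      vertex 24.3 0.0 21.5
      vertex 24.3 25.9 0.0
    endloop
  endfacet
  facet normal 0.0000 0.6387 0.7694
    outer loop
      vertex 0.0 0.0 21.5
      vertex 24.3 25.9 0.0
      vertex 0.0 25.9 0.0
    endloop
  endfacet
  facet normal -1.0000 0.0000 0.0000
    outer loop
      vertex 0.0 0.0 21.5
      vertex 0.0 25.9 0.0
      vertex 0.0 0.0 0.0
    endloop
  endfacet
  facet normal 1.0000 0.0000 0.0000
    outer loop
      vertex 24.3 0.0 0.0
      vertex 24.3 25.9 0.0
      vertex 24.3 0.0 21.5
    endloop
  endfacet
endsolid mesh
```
; perimeter-only toolpath
G21 ; units = mm
G90 ; absolute positioning
G28 ; home
; layer 1
G0 Z2.7
G0 X0.0 Y0.0
G1 X24.3 Y0.0
G1 X24.3 Y22.7
G1 X0.0 Y22.7
G1 X0.0 Y0.0
; layer 2
G0 Z5.4
G0 X0.0 Y0.0
G1 X24.3 Y0.0
G1 X24.3 Y19.4
G1 X0.0 Y19.4
G1 X0.0 Y0.0
; layer 3
G0 Z8.1
G0 X0.0 Y0.0
G1 X24.3 Y0.0
G1 X24.3 Y16.2
G1 X0.0 Y16.2
G1 X0.0 Y0.0
; layer 4
G0 Z10.8
G0 X0.0 Y0.0
G1 X24.3 Y0.0
G1 X24.3 Y12.9
G1 X0.0 Y12.9
G1 X0.0 Y0.0
; layer 5
G0 Z13.4
G0 X0.0 Y0.0
G1 X24.3 Y0.0
G1 X24.3 Y9.7
G1 X0.0 Y9.7
G1 X0.0 Y0.0
; layer 6
G0 Z16.1
G0 X0.0 Y0.0
G1 X24.3 Y0.0
G1 X24.3 Y6.5
G1 X0.0 Y6.5
G1 X0.0 Y0.0
; layer 7
G0 Z18.8
G0 X0.0 Y0.0
G1 X24.3 Y0.0
G1 X24.3 Y3.2
G1 X0.0 Y3.2
G1 X0.0 Y0.0
M2 ; end

The solid is a wedge (ramp): 24.3 × 25.9 mm base, rising to 21.5 mm along the y=0 edge and sloping linearly to z=0 at y=25.9. Slicing at Δz = 2.7 mm — 8 equal slices spanning the solid's height, so layer i sits at z = i·h/8 — gives 7 non-empty perimeters. Each is a 4-segment closed polygon; G0 lifts to the layer z and rapids to the start vertex, then G1 traces the edges. The cross-section shrinks linearly with z (the slice at the apex is degenerate and omitted).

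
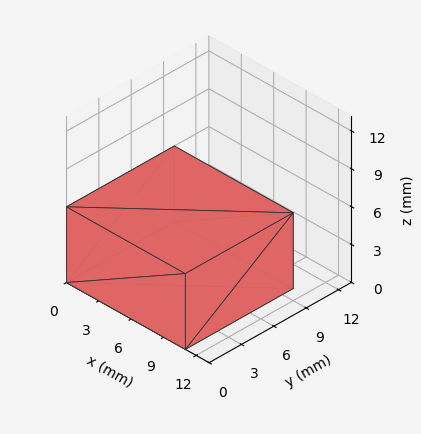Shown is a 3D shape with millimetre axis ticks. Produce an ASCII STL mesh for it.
Reading the render: the shape is a rectangular box, roughly 11 × 10 mm footprint and 6 mm tall (dimensions read to the nearest mm from the axis ticks). For the STL, each face is triangulated and given an outward normal.

solid part
  facet normal 0.0000 0.0000 -1.0000
    outer loop
      vertex 11.00 10.00 0.00
      vertex 11.00 0.00 0.00
      vertex 0.00 0.00 0.00
    endloop
  endfacet
  facet normal 0.0000 0.0000 -1.0000
    outer loop
      vertex 0.00 10.00 0.00
      vertex 11.00 10.00 0.00
      vertex 0.00 0.00 0.00
    endloop
  endfacet
  facet normal 0.0000 0.0000 1.0000
    outer loop
      vertex 0.00 0.00 6.00
      vertex 11.00 0.00 6.00
      vertex 11.00 10.00 6.00
    endloop
  endfacet
  facet normal 0.0000 0.0000 1.0000
    outer loop
      vertex 0.00 0.00 6.00
      vertex 11.00 10.00 6.00
      vertex 0.00 10.00 6.00
    endloop
  endfacet
  facet normal 0.0000 -1.0000 0.0000
    outer loop
      vertex 0.00 0.00 0.00
      vertex 11.00 0.00 0.00
      vertex 11.00 0.00 6.00
    endloop
  endfacet
  facet normal 0.0000 -1.0000 0.0000
    outer loop
      vertex 0.00 0.00 0.00
      vertex 11.00 0.00 6.00
      vertex 0.00 0.00 6.00
    endloop
  endfacet
  facet normal 0.0000 1.0000 0.0000
    outer loop
      vertex 11.00 10.00 6.00
      vertex 11.00 10.00 0.00
      vertex 0.00 10.00 0.00
    endloop
  endfacet
  facet normal 0.0000 1.0000 0.0000
    outer loop
      vertex 0.00 10.00 6.00
      vertex 11.00 10.00 6.00
      vertex 0.00 10.00 0.00
    endloop
  endfacet
  facet normal -1.0000 0.0000 0.0000
    outer loop
      vertex 0.00 10.00 6.00
      vertex 0.00 10.00 0.00
      vertex 0.00 0.00 0.00
    endloop
  endfacet
  facet normal -1.0000 0.0000 0.0000
    outer loop
      vertex 0.00 0.00 6.00
      vertex 0.00 10.00 6.00
      vertex 0.00 0.00 0.00
    endloop
  endfacet
  facet normal 1.0000 0.0000 0.0000
    outer loop
      vertex 11.00 0.00 0.00
      vertex 11.00 10.00 0.00
      vertex 11.00 10.00 6.00
    endloop
  endfacet
  facet normal 1.0000 0.0000 0.0000
    outer loop
      vertex 11.00 0.00 0.00
      vertex 11.00 10.00 6.00
      vertex 11.00 0.00 6.00
    endloop
  endfacet
endsolid part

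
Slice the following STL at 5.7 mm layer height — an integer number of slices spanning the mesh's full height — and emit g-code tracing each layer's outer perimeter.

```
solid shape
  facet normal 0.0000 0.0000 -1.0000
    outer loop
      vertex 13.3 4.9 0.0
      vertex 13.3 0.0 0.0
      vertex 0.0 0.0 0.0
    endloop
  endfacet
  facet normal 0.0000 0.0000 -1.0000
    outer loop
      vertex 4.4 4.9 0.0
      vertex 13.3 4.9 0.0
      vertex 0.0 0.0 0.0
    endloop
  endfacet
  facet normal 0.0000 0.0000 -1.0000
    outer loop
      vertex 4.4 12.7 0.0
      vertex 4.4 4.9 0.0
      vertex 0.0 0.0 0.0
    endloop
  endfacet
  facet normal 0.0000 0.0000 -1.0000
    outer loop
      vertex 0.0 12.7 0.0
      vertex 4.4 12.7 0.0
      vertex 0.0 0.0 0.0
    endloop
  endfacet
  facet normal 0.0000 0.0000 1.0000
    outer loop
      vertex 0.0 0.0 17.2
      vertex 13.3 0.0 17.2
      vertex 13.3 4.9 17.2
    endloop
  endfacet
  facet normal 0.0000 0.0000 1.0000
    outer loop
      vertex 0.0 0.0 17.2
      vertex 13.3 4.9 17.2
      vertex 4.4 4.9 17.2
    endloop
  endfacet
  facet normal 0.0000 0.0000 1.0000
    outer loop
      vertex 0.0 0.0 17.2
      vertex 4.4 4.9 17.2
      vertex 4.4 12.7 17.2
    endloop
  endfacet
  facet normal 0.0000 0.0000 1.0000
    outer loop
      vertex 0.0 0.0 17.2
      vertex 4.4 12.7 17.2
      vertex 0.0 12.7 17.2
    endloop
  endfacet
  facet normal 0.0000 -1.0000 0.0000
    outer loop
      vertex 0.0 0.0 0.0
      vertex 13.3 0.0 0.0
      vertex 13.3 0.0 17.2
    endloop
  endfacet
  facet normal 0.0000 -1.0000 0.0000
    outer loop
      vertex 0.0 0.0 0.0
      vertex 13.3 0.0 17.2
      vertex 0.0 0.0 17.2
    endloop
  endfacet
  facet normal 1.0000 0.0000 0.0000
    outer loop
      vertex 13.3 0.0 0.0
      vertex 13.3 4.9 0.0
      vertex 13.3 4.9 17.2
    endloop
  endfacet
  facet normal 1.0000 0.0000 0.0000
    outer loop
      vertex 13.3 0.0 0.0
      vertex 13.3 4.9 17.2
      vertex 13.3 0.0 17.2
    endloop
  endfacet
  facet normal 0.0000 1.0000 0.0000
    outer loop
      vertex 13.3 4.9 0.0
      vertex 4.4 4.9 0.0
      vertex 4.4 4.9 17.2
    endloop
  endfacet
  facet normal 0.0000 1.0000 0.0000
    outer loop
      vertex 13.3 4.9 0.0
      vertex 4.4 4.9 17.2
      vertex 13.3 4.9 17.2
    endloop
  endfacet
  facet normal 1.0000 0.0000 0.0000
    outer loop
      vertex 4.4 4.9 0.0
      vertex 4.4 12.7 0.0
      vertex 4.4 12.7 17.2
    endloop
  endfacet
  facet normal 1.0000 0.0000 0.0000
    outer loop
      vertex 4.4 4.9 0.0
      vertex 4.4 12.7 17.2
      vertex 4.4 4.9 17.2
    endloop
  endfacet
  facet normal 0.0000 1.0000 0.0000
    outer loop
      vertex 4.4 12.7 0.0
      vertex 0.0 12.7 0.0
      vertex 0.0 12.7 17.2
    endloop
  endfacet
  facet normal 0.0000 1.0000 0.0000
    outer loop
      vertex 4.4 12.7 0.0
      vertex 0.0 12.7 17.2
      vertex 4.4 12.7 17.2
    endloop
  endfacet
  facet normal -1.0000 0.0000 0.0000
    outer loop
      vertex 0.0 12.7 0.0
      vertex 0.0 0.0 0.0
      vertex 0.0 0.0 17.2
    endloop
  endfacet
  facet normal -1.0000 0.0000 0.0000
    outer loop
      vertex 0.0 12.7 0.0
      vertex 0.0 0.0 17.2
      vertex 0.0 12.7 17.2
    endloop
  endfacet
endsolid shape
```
; perimeter-only toolpath
G21 ; units = mm
G90 ; absolute positioning
G28 ; home
; layer 1
G0 Z5.7
G0 X0.0 Y0.0
G1 X13.3 Y0.0
G1 X13.3 Y4.9
G1 X4.4 Y4.9
G1 X4.4 Y12.7
G1 X0.0 Y12.7
G1 X0.0 Y0.0
; layer 2
G0 Z11.5
G0 X0.0 Y0.0
G1 X13.3 Y0.0
G1 X13.3 Y4.9
G1 X4.4 Y4.9
G1 X4.4 Y12.7
G1 X0.0 Y12.7
G1 X0.0 Y0.0
; layer 3
G0 Z17.2
G0 X0.0 Y0.0
G1 X13.3 Y0.0
G1 X13.3 Y4.9
G1 X4.4 Y4.9
G1 X4.4 Y12.7
G1 X0.0 Y12.7
G1 X0.0 Y0.0
M2 ; end

The solid is an L-shaped prism: outer 13.3 × 12.7 mm, arm thicknesses ≈ 4.9 mm (horizontal) and 4.4 mm (vertical), extruded 17.2 mm in z. Slicing at Δz = 5.7 mm — 3 equal slices spanning the solid's height, so layer i sits at z = i·h/3 — gives 3 non-empty perimeters. Each is a 6-segment closed polygon; G0 lifts to the layer z and rapids to the start vertex, then G1 traces the edges.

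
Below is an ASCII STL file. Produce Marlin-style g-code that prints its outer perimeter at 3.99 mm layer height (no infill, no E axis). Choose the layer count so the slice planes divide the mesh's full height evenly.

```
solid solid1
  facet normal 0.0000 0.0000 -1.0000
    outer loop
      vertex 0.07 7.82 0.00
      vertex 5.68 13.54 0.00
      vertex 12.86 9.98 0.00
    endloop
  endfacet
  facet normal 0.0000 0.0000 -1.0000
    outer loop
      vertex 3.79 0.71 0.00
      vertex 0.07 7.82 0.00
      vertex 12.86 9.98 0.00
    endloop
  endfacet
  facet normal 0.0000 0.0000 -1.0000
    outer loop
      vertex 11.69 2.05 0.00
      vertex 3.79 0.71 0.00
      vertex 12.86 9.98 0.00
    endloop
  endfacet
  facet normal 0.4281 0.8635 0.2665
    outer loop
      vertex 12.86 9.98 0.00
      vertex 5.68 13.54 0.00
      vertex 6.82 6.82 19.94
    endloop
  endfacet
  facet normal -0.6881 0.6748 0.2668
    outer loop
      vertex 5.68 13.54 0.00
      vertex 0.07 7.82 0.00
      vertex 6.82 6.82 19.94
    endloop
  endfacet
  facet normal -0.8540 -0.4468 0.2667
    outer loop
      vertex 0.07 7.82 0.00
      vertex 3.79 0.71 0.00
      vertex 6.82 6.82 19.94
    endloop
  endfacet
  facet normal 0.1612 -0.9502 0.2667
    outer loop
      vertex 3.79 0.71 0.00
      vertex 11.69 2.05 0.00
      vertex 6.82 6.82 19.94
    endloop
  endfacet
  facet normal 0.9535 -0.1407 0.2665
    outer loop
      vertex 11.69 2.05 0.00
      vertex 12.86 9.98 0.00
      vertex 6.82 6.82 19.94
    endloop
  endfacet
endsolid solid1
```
; perimeter-only toolpath
G21 ; units = mm
G90 ; absolute positioning
G28 ; home
; layer 1
G0 Z3.99
G0 X11.65 Y9.35
G1 X5.91 Y12.20
G1 X1.42 Y7.62
G1 X4.40 Y1.93
G1 X10.72 Y3.00
G1 X11.65 Y9.35
; layer 2
G0 Z7.98
G0 X10.44 Y8.72
G1 X6.14 Y10.85
G1 X2.77 Y7.42
G1 X5.00 Y3.15
G1 X9.74 Y3.96
G1 X10.44 Y8.72
; layer 3
G0 Z11.96
G0 X9.24 Y8.08
G1 X6.36 Y9.51
G1 X4.12 Y7.22
G1 X5.61 Y4.38
G1 X8.77 Y4.91
G1 X9.24 Y8.08
; layer 4
G0 Z15.95
G0 X8.03 Y7.45
G1 X6.59 Y8.16
G1 X5.47 Y7.02
G1 X6.21 Y5.60
G1 X7.79 Y5.87
G1 X8.03 Y7.45
M2 ; end

The solid is a regular 5-sided pyramid, base circumscribed radius ≈ 6.82 mm, apex at z ≈ 19.9 mm. Slicing at Δz = 3.99 mm — 5 equal slices spanning the solid's height, so layer i sits at z = i·h/5 — gives 4 non-empty perimeters. Each is a 5-segment closed polygon; G0 lifts to the layer z and rapids to the start vertex, then G1 traces the edges. The cross-section shrinks linearly with z (the slice at the apex is degenerate and omitted).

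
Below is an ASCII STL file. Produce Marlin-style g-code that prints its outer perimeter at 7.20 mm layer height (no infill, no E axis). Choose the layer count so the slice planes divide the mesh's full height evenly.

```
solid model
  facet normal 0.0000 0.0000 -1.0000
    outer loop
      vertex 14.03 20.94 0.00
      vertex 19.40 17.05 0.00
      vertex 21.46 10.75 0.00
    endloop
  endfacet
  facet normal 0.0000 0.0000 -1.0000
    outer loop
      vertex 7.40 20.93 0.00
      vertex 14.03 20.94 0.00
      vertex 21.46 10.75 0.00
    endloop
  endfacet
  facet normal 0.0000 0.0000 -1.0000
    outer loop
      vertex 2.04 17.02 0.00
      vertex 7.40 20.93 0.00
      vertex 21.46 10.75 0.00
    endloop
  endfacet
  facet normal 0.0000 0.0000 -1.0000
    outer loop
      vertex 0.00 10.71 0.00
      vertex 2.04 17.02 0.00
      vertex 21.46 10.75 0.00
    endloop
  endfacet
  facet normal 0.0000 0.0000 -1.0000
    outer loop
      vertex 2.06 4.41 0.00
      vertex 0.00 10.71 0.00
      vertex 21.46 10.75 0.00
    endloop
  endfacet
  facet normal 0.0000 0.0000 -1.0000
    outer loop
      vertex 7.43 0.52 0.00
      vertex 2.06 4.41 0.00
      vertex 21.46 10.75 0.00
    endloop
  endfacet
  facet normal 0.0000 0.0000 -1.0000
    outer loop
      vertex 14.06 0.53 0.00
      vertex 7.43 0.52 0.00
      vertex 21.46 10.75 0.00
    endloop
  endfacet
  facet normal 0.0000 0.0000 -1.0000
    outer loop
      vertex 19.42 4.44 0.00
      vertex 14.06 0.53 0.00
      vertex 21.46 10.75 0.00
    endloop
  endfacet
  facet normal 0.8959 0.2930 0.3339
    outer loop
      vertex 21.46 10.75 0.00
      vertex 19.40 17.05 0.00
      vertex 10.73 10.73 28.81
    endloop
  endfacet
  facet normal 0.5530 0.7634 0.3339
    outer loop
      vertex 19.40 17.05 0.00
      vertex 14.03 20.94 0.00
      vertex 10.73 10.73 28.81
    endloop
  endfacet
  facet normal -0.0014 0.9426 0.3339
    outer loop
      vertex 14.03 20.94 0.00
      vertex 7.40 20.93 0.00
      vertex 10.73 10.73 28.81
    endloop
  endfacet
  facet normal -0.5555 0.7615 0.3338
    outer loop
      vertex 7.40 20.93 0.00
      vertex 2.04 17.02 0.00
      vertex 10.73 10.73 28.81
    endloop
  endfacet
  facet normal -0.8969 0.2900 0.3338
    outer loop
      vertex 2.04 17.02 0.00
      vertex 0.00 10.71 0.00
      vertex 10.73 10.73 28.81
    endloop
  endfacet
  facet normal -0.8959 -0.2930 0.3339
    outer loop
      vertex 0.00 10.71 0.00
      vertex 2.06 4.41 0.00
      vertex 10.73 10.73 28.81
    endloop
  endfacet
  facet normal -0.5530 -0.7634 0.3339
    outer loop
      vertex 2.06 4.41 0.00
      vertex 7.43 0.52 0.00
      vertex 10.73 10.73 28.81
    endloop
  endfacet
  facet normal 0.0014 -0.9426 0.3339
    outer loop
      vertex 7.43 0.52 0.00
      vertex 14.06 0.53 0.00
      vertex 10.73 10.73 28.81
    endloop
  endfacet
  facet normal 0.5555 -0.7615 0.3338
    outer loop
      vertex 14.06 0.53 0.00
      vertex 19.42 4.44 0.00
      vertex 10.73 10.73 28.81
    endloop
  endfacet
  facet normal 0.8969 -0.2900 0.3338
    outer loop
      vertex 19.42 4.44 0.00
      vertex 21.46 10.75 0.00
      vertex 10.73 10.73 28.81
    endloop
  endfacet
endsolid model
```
; perimeter-only toolpath
G21 ; units = mm
G90 ; absolute positioning
G28 ; home
; layer 1
G0 Z7.20
G0 X18.78 Y10.75
G1 X17.23 Y15.47
G1 X13.20 Y18.39
G1 X8.23 Y18.38
G1 X4.21 Y15.45
G1 X2.68 Y10.71
G1 X4.23 Y5.99
G1 X8.25 Y3.07
G1 X13.23 Y3.08
G1 X17.25 Y6.01
G1 X18.78 Y10.75
; layer 2
G0 Z14.40
G0 X16.09 Y10.74
G1 X15.06 Y13.89
G1 X12.38 Y15.84
G1 X9.07 Y15.83
G1 X6.38 Y13.88
G1 X5.37 Y10.72
G1 X6.40 Y7.57
G1 X9.08 Y5.62
G1 X12.39 Y5.63
G1 X15.08 Y7.59
G1 X16.09 Y10.74
; layer 3
G0 Z21.61
G0 X13.41 Y10.73
G1 X12.90 Y12.31
G1 X11.55 Y13.28
G1 X9.90 Y13.28
G1 X8.56 Y12.30
G1 X8.05 Y10.72
G1 X8.56 Y9.15
G1 X9.90 Y8.18
G1 X11.56 Y8.18
G1 X12.90 Y9.16
G1 X13.41 Y10.73
M2 ; end

The solid is a regular 10-sided pyramid, base circumscribed radius ≈ 10.7 mm, apex at z ≈ 28.8 mm. Slicing at Δz = 7.20 mm — 4 equal slices spanning the solid's height, so layer i sits at z = i·h/4 — gives 3 non-empty perimeters. Each is a 10-segment closed polygon; G0 lifts to the layer z and rapids to the start vertex, then G1 traces the edges. The cross-section shrinks linearly with z (the slice at the apex is degenerate and omitted).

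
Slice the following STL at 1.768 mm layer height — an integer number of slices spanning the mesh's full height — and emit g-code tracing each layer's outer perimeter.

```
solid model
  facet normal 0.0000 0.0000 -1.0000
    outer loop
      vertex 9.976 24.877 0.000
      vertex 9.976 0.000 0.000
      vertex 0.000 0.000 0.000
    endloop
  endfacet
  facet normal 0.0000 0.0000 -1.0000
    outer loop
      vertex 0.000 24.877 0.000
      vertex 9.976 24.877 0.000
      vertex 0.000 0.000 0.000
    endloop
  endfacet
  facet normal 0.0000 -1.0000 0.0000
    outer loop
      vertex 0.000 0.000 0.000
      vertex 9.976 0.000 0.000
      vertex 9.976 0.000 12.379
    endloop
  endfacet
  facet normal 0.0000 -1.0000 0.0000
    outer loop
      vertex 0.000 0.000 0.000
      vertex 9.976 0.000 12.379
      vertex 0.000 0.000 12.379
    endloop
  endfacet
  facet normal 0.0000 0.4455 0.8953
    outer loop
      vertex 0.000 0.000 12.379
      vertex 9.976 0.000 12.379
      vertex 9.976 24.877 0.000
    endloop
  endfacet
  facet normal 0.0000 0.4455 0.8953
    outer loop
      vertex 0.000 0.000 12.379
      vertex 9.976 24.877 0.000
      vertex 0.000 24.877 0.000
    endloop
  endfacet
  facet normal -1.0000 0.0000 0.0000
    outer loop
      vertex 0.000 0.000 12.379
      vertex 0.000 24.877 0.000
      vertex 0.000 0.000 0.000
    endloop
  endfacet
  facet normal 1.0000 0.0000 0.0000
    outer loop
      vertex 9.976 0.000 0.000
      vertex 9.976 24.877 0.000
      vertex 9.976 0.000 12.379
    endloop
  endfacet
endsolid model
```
; perimeter-only toolpath
G21 ; units = mm
G90 ; absolute positioning
G28 ; home
; layer 1
G0 Z1.768
G0 X0.000 Y0.000
G1 X9.976 Y0.000
G1 X9.976 Y21.323
G1 X0.000 Y21.323
G1 X0.000 Y0.000
; layer 2
G0 Z3.537
G0 X0.000 Y0.000
G1 X9.976 Y0.000
G1 X9.976 Y17.769
G1 X0.000 Y17.769
G1 X0.000 Y0.000
; layer 3
G0 Z5.305
G0 X0.000 Y0.000
G1 X9.976 Y0.000
G1 X9.976 Y14.215
G1 X0.000 Y14.215
G1 X0.000 Y0.000
; layer 4
G0 Z7.074
G0 X0.000 Y0.000
G1 X9.976 Y0.000
G1 X9.976 Y10.662
G1 X0.000 Y10.662
G1 X0.000 Y0.000
; layer 5
G0 Z8.842
G0 X0.000 Y0.000
G1 X9.976 Y0.000
G1 X9.976 Y7.108
G1 X0.000 Y7.108
G1 X0.000 Y0.000
; layer 6
G0 Z10.611
G0 X0.000 Y0.000
G1 X9.976 Y0.000
G1 X9.976 Y3.554
G1 X0.000 Y3.554
G1 X0.000 Y0.000
M2 ; end

The solid is a wedge (ramp): 9.98 × 24.9 mm base, rising to 12.4 mm along the y=0 edge and sloping linearly to z=0 at y=24.9. Slicing at Δz = 1.768 mm — 7 equal slices spanning the solid's height, so layer i sits at z = i·h/7 — gives 6 non-empty perimeters. Each is a 4-segment closed polygon; G0 lifts to the layer z and rapids to the start vertex, then G1 traces the edges. The cross-section shrinks linearly with z (the slice at the apex is degenerate and omitted).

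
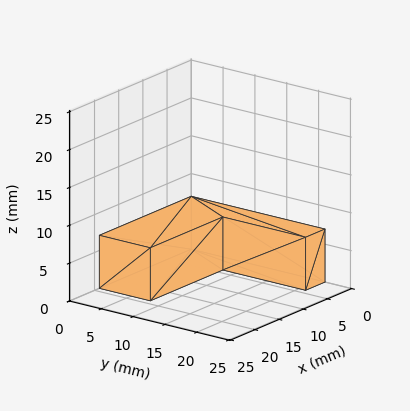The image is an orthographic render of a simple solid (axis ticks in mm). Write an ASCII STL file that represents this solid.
Reading the render: the shape is an L-shaped prism: outer 19 × 21 mm, arm thicknesses ≈ 8 mm (horizontal) and 4 mm (vertical), extruded 7 mm in z (dimensions read to the nearest mm from the axis ticks). For the STL, each face is triangulated and given an outward normal.

solid part
  facet normal 0.0000 0.0000 -1.0000
    outer loop
      vertex 19.0 8.0 0.0
      vertex 19.0 0.0 0.0
      vertex 0.0 0.0 0.0
    endloop
  endfacet
  facet normal 0.0000 0.0000 -1.0000
    outer loop
      vertex 4.0 8.0 0.0
      vertex 19.0 8.0 0.0
      vertex 0.0 0.0 0.0
    endloop
  endfacet
  facet normal 0.0000 0.0000 -1.0000
    outer loop
      vertex 4.0 21.0 0.0
      vertex 4.0 8.0 0.0
      vertex 0.0 0.0 0.0
    endloop
  endfacet
  facet normal 0.0000 0.0000 -1.0000
    outer loop
      vertex 0.0 21.0 0.0
      vertex 4.0 21.0 0.0
      vertex 0.0 0.0 0.0
    endloop
  endfacet
  facet normal 0.0000 0.0000 1.0000
    outer loop
      vertex 0.0 0.0 7.0
      vertex 19.0 0.0 7.0
      vertex 19.0 8.0 7.0
    endloop
  endfacet
  facet normal 0.0000 0.0000 1.0000
    outer loop
      vertex 0.0 0.0 7.0
      vertex 19.0 8.0 7.0
      vertex 4.0 8.0 7.0
    endloop
  endfacet
  facet normal 0.0000 0.0000 1.0000
    outer loop
      vertex 0.0 0.0 7.0
      vertex 4.0 8.0 7.0
      vertex 4.0 21.0 7.0
    endloop
  endfacet
  facet normal 0.0000 0.0000 1.0000
    outer loop
      vertex 0.0 0.0 7.0
      vertex 4.0 21.0 7.0
      vertex 0.0 21.0 7.0
    endloop
  endfacet
  facet normal 0.0000 -1.0000 0.0000
    outer loop
      vertex 0.0 0.0 0.0
      vertex 19.0 0.0 0.0
      vertex 19.0 0.0 7.0
    endloop
  endfacet
  facet normal 0.0000 -1.0000 0.0000
    outer loop
      vertex 0.0 0.0 0.0
      vertex 19.0 0.0 7.0
      vertex 0.0 0.0 7.0
    endloop
  endfacet
  facet normal 1.0000 0.0000 0.0000
    outer loop
      vertex 19.0 0.0 0.0
      vertex 19.0 8.0 0.0
      vertex 19.0 8.0 7.0
    endloop
  endfacet
  facet normal 1.0000 0.0000 0.0000
    outer loop
      vertex 19.0 0.0 0.0
      vertex 19.0 8.0 7.0
      vertex 19.0 0.0 7.0
    endloop
  endfacet
  facet normal 0.0000 1.0000 0.0000
    outer loop
      vertex 19.0 8.0 0.0
      vertex 4.0 8.0 0.0
      vertex 4.0 8.0 7.0
    endloop
  endfacet
  facet normal 0.0000 1.0000 0.0000
    outer loop
      vertex 19.0 8.0 0.0
      vertex 4.0 8.0 7.0
      vertex 19.0 8.0 7.0
    endloop
  endfacet
  facet normal 1.0000 0.0000 0.0000
    outer loop
      vertex 4.0 8.0 0.0
      vertex 4.0 21.0 0.0
      vertex 4.0 21.0 7.0
    endloop
  endfacet
  facet normal 1.0000 0.0000 0.0000
    outer loop
      vertex 4.0 8.0 0.0
      vertex 4.0 21.0 7.0
      vertex 4.0 8.0 7.0
    endloop
  endfacet
  facet normal 0.0000 1.0000 0.0000
    outer loop
      vertex 4.0 21.0 0.0
      vertex 0.0 21.0 0.0
      vertex 0.0 21.0 7.0
    endloop
  endfacet
  facet normal 0.0000 1.0000 0.0000
    outer loop
      vertex 4.0 21.0 0.0
      vertex 0.0 21.0 7.0
      vertex 4.0 21.0 7.0
    endloop
  endfacet
  facet normal -1.0000 0.0000 0.0000
    outer loop
      vertex 0.0 21.0 0.0
      vertex 0.0 0.0 0.0
      vertex 0.0 0.0 7.0
    endloop
  endfacet
  facet normal -1.0000 0.0000 0.0000
    outer loop
      vertex 0.0 21.0 0.0
      vertex 0.0 0.0 7.0
      vertex 0.0 21.0 7.0
    endloop
  endfacet
endsolid part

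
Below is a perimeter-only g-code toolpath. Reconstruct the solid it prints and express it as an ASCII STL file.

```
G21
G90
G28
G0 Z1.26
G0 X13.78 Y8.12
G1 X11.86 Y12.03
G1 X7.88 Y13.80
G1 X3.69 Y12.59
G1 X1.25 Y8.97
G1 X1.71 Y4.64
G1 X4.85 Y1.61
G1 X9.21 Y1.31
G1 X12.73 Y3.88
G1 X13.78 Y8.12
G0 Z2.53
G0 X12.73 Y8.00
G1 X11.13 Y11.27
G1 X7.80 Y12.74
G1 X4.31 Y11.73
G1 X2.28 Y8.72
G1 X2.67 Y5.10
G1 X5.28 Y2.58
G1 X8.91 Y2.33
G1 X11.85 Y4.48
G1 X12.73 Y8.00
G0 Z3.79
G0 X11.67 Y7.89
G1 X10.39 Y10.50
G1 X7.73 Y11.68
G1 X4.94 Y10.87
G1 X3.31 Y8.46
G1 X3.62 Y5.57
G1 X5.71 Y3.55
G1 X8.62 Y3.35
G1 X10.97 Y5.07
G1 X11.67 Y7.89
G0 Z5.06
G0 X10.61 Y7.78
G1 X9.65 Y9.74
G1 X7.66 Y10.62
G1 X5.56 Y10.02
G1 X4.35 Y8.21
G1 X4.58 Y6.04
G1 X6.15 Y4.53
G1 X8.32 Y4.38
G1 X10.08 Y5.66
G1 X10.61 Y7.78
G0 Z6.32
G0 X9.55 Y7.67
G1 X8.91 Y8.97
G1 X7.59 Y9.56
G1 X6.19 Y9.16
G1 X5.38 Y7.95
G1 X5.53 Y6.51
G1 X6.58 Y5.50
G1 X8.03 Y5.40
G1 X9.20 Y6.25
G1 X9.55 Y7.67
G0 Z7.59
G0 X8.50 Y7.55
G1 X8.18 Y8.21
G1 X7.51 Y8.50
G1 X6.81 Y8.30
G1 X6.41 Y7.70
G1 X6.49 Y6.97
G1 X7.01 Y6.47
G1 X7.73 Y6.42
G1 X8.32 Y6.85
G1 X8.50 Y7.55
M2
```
solid part
  facet normal 0.0000 0.0000 -1.0000
    outer loop
      vertex 7.95 14.86 0.00
      vertex 12.60 12.80 0.00
      vertex 14.84 8.23 0.00
    endloop
  endfacet
  facet normal 0.0000 0.0000 -1.0000
    outer loop
      vertex 3.06 13.45 0.00
      vertex 7.95 14.86 0.00
      vertex 14.84 8.23 0.00
    endloop
  endfacet
  facet normal 0.0000 0.0000 -1.0000
    outer loop
      vertex 0.22 9.23 0.00
      vertex 3.06 13.45 0.00
      vertex 14.84 8.23 0.00
    endloop
  endfacet
  facet normal 0.0000 0.0000 -1.0000
    outer loop
      vertex 0.76 4.17 0.00
      vertex 0.22 9.23 0.00
      vertex 14.84 8.23 0.00
    endloop
  endfacet
  facet normal 0.0000 0.0000 -1.0000
    outer loop
      vertex 4.42 0.64 0.00
      vertex 0.76 4.17 0.00
      vertex 14.84 8.23 0.00
    endloop
  endfacet
  facet normal 0.0000 0.0000 -1.0000
    outer loop
      vertex 9.50 0.29 0.00
      vertex 4.42 0.64 0.00
      vertex 14.84 8.23 0.00
    endloop
  endfacet
  facet normal 0.0000 0.0000 -1.0000
    outer loop
      vertex 13.61 3.29 0.00
      vertex 9.50 0.29 0.00
      vertex 14.84 8.23 0.00
    endloop
  endfacet
  facet normal 0.7046 0.3453 0.6199
    outer loop
      vertex 14.84 8.23 0.00
      vertex 12.60 12.80 0.00
      vertex 7.44 7.44 8.85
    endloop
  endfacet
  facet normal 0.3178 0.7175 0.6199
    outer loop
      vertex 12.60 12.80 0.00
      vertex 7.95 14.86 0.00
      vertex 7.44 7.44 8.85
    endloop
  endfacet
  facet normal -0.2174 0.7541 0.6197
    outer loop
      vertex 7.95 14.86 0.00
      vertex 3.06 13.45 0.00
      vertex 7.44 7.44 8.85
    endloop
  endfacet
  facet normal -0.6511 0.4382 0.6198
    outer loop
      vertex 3.06 13.45 0.00
      vertex 0.22 9.23 0.00
      vertex 7.44 7.44 8.85
    endloop
  endfacet
  facet normal -0.7803 -0.0833 0.6198
    outer loop
      vertex 0.22 9.23 0.00
      vertex 0.76 4.17 0.00
      vertex 7.44 7.44 8.85
    endloop
  endfacet
  facet normal -0.5447 -0.5648 0.6199
    outer loop
      vertex 0.76 4.17 0.00
      vertex 4.42 0.64 0.00
      vertex 7.44 7.44 8.85
    endloop
  endfacet
  facet normal -0.0539 -0.7828 0.6199
    outer loop
      vertex 4.42 0.64 0.00
      vertex 9.50 0.29 0.00
      vertex 7.44 7.44 8.85
    endloop
  endfacet
  facet normal 0.4627 -0.6339 0.6198
    outer loop
      vertex 9.50 0.29 0.00
      vertex 13.61 3.29 0.00
      vertex 7.44 7.44 8.85
    endloop
  endfacet
  facet normal 0.7615 -0.1896 0.6198
    outer loop
      vertex 13.61 3.29 0.00
      vertex 14.84 8.23 0.00
      vertex 7.44 7.44 8.85
    endloop
  endfacet
endsolid part

The G0 Z moves step by Δz≈1.26 mm. The G1 loops shrink linearly with z, so the solid tapers from its base footprint up to z≈8.85. Closing with a flat bottom cap and the tapered top and triangulating gives 16 facets — a regular 9-sided pyramid, base circumscribed radius ≈ 7.44 mm, apex at z ≈ 8.85 mm.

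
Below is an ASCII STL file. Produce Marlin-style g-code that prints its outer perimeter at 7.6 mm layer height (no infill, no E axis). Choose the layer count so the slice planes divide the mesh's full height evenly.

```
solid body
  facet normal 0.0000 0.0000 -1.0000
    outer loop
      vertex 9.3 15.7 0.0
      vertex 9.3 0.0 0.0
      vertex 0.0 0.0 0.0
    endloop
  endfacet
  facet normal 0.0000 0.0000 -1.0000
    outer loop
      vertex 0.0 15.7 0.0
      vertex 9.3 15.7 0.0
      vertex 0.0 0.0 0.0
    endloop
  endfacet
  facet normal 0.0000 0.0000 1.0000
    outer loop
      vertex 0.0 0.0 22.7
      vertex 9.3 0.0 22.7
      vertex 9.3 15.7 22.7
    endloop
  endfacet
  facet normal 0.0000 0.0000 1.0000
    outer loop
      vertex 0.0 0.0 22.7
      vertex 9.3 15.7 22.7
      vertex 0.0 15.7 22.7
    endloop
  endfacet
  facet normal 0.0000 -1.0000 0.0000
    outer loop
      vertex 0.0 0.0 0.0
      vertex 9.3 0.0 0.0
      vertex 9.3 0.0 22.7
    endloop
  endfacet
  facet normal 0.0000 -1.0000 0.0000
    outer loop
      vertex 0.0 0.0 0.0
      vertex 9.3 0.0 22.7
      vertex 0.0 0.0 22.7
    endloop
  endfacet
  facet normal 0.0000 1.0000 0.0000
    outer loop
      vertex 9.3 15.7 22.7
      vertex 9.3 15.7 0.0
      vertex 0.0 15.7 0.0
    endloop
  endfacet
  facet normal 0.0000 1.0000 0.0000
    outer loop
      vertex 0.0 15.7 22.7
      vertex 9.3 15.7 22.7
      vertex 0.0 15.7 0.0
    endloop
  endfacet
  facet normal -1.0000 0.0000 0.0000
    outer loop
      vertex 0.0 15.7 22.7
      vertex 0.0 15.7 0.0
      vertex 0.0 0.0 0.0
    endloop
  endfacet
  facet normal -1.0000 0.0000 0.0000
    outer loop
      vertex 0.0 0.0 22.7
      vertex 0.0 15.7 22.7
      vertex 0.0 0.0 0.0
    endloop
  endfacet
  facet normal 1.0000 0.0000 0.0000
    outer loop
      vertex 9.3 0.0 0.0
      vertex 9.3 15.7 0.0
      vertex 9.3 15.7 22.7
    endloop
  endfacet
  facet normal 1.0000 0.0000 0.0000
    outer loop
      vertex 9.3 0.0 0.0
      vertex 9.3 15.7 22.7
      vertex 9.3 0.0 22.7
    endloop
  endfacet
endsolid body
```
; perimeter-only toolpath
G21 ; units = mm
G90 ; absolute positioning
G28 ; home
; layer 1
G0 Z7.6
G0 X0.0 Y0.0
G1 X9.3 Y0.0
G1 X9.3 Y15.7
G1 X0.0 Y15.7
G1 X0.0 Y0.0
; layer 2
G0 Z15.1
G0 X0.0 Y0.0
G1 X9.3 Y0.0
G1 X9.3 Y15.7
G1 X0.0 Y15.7
G1 X0.0 Y0.0
; layer 3
G0 Z22.7
G0 X0.0 Y0.0
G1 X9.3 Y0.0
G1 X9.3 Y15.7
G1 X0.0 Y15.7
G1 X0.0 Y0.0
M2 ; end

The solid is a rectangular box, roughly 9.3 × 15.7 mm footprint and 22.7 mm tall. Slicing at Δz = 7.6 mm — 3 equal slices spanning the solid's height, so layer i sits at z = i·h/3 — gives 3 non-empty perimeters. Each is a 4-segment closed polygon; G0 lifts to the layer z and rapids to the start vertex, then G1 traces the edges.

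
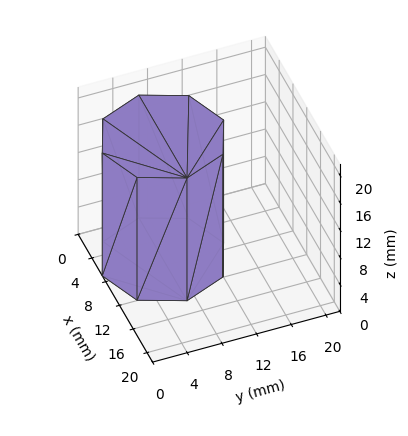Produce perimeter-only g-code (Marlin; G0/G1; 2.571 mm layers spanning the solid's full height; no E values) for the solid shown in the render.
Reading the render: the shape is a regular 8-sided prism (a cylinder approximated with 8 flat sides), circumscribed radius ≈ 7 mm, height ≈ 18 mm (dimensions read to the nearest mm from the axis ticks). For the g-code, the solid's height is divided into equal slices at the stated Δz and each level perimeter traced with G1 moves after a G0 lift.

; perimeter-only toolpath
G21 ; units = mm
G90 ; absolute positioning
G28 ; home
; layer 1
G0 Z2.571
G0 X14.000 Y7.000
G1 X11.950 Y11.950
G1 X7.000 Y14.000
G1 X2.050 Y11.950
G1 X0.000 Y7.000
G1 X2.050 Y2.050
G1 X7.000 Y0.000
G1 X11.950 Y2.050
G1 X14.000 Y7.000
; layer 2
G0 Z5.143
G0 X14.000 Y7.000
G1 X11.950 Y11.950
G1 X7.000 Y14.000
G1 X2.050 Y11.950
G1 X0.000 Y7.000
G1 X2.050 Y2.050
G1 X7.000 Y0.000
G1 X11.950 Y2.050
G1 X14.000 Y7.000
; layer 3
G0 Z7.714
G0 X14.000 Y7.000
G1 X11.950 Y11.950
G1 X7.000 Y14.000
G1 X2.050 Y11.950
G1 X0.000 Y7.000
G1 X2.050 Y2.050
G1 X7.000 Y0.000
G1 X11.950 Y2.050
G1 X14.000 Y7.000
; layer 4
G0 Z10.286
G0 X14.000 Y7.000
G1 X11.950 Y11.950
G1 X7.000 Y14.000
G1 X2.050 Y11.950
G1 X0.000 Y7.000
G1 X2.050 Y2.050
G1 X7.000 Y0.000
G1 X11.950 Y2.050
G1 X14.000 Y7.000
; layer 5
G0 Z12.857
G0 X14.000 Y7.000
G1 X11.950 Y11.950
G1 X7.000 Y14.000
G1 X2.050 Y11.950
G1 X0.000 Y7.000
G1 X2.050 Y2.050
G1 X7.000 Y0.000
G1 X11.950 Y2.050
G1 X14.000 Y7.000
; layer 6
G0 Z15.429
G0 X14.000 Y7.000
G1 X11.950 Y11.950
G1 X7.000 Y14.000
G1 X2.050 Y11.950
G1 X0.000 Y7.000
G1 X2.050 Y2.050
G1 X7.000 Y0.000
G1 X11.950 Y2.050
G1 X14.000 Y7.000
; layer 7
G0 Z18.000
G0 X14.000 Y7.000
G1 X11.950 Y11.950
G1 X7.000 Y14.000
G1 X2.050 Y11.950
G1 X0.000 Y7.000
G1 X2.050 Y2.050
G1 X7.000 Y0.000
G1 X11.950 Y2.050
G1 X14.000 Y7.000
M2 ; end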